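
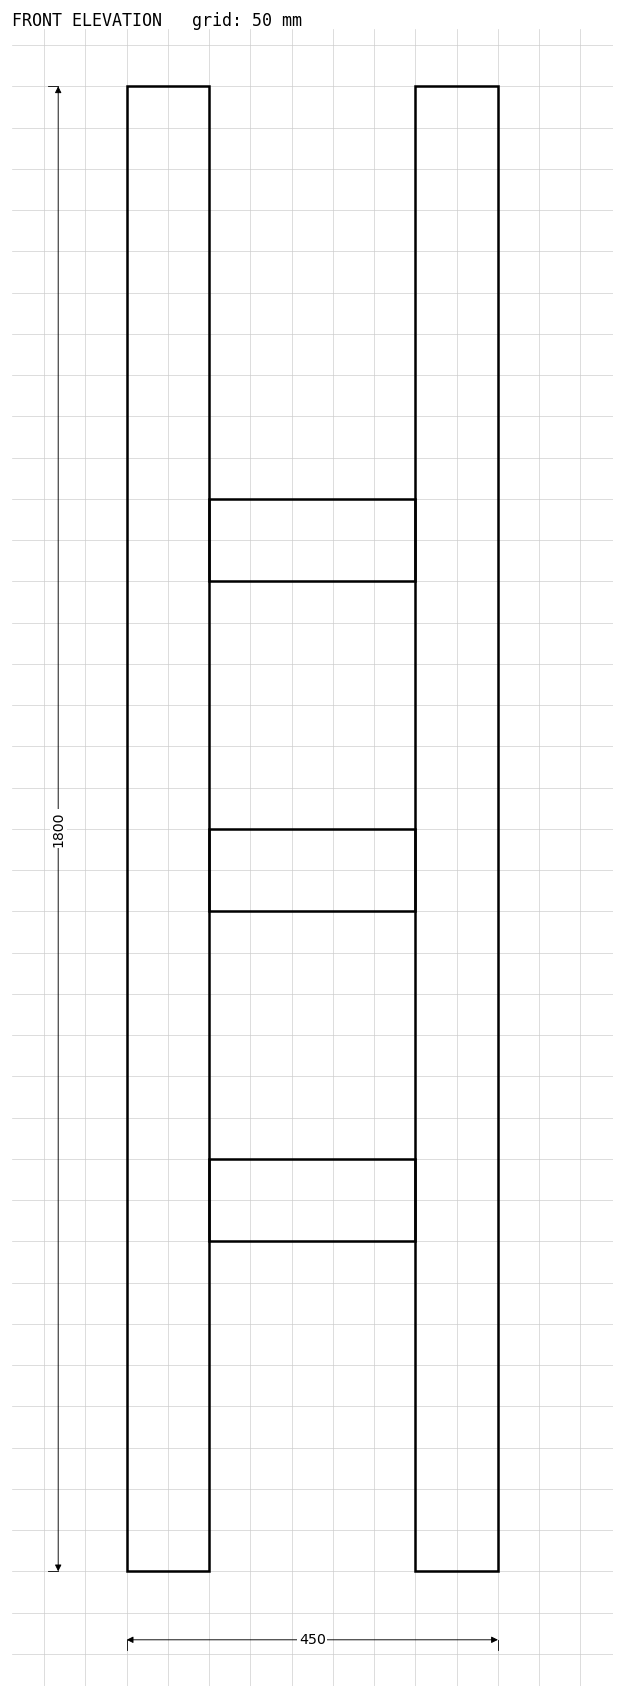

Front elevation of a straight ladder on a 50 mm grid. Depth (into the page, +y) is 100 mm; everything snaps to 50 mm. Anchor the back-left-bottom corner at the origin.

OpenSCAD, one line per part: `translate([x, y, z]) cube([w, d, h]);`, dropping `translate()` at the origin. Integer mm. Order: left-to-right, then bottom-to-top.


cube([100, 100, 1800]);
translate([100, 0, 400]) cube([250, 100, 100]);
translate([100, 0, 800]) cube([250, 100, 100]);
translate([100, 0, 1200]) cube([250, 100, 100]);
translate([350, 0, 0]) cube([100, 100, 1800]);


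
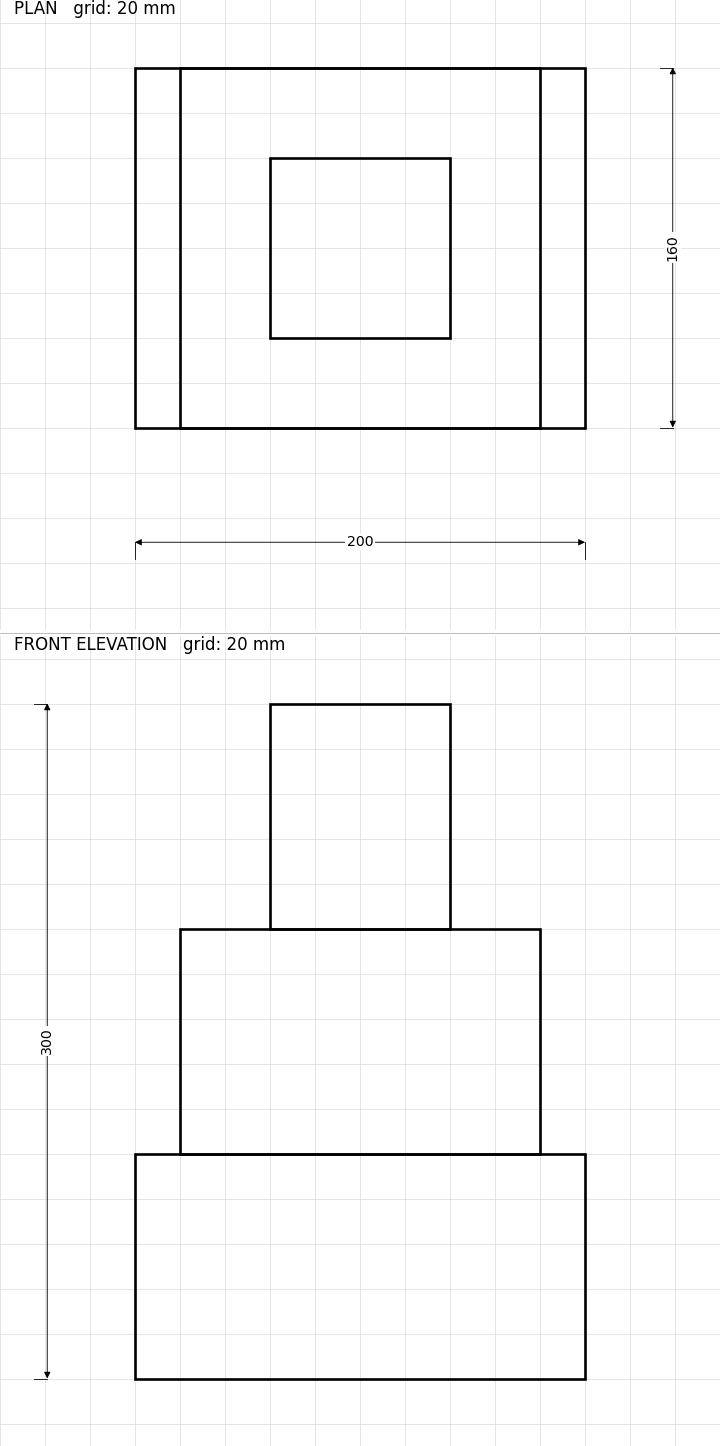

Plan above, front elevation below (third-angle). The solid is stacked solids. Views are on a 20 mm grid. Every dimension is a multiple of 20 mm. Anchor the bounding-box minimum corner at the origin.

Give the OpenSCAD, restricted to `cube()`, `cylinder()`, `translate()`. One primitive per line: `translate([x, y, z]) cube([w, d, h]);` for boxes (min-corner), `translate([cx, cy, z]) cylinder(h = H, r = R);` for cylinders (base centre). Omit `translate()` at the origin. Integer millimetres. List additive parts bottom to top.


cube([200, 160, 100]);
translate([20, 0, 100]) cube([160, 160, 100]);
translate([60, 40, 200]) cube([80, 80, 100]);


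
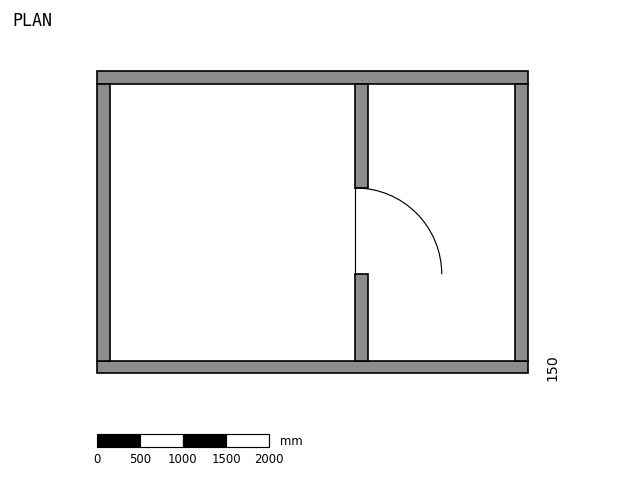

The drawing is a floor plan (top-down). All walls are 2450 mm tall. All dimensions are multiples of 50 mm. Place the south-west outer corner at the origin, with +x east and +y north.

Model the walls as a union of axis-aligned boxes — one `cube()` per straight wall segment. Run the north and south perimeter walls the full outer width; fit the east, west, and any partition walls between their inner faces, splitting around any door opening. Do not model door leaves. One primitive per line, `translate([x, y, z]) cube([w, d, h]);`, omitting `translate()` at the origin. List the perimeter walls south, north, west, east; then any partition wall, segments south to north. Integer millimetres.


cube([5000, 150, 2450]);
translate([0, 3350, 0]) cube([5000, 150, 2450]);
translate([0, 150, 0]) cube([150, 3200, 2450]);
translate([4850, 150, 0]) cube([150, 3200, 2450]);
translate([3000, 150, 0]) cube([150, 1000, 2450]);
translate([3000, 2150, 0]) cube([150, 1200, 2450]);


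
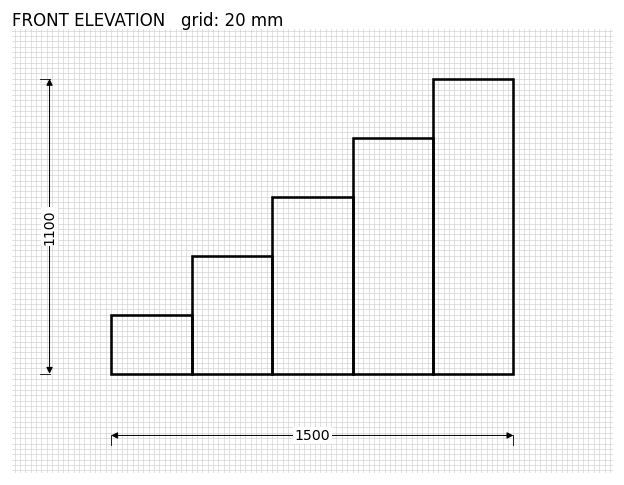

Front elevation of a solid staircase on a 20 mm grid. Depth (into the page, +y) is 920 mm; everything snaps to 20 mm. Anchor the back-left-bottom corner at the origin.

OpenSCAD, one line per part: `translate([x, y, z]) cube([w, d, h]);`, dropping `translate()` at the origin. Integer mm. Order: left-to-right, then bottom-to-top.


cube([300, 920, 220]);
translate([300, 0, 0]) cube([300, 920, 440]);
translate([600, 0, 0]) cube([300, 920, 660]);
translate([900, 0, 0]) cube([300, 920, 880]);
translate([1200, 0, 0]) cube([300, 920, 1100]);


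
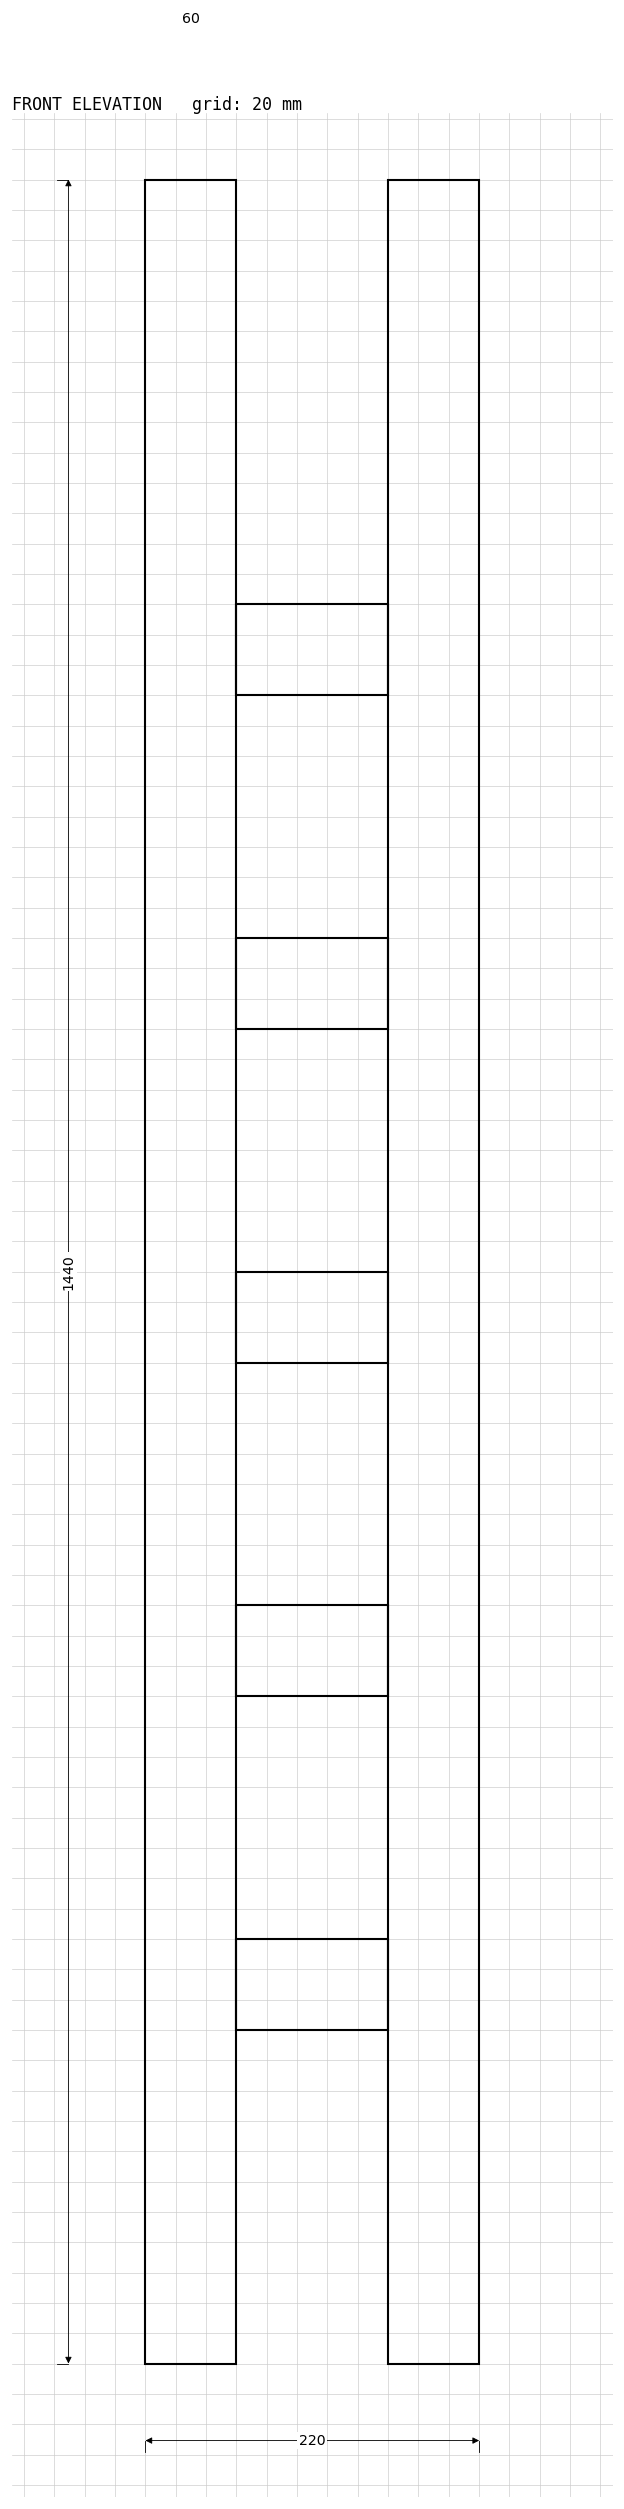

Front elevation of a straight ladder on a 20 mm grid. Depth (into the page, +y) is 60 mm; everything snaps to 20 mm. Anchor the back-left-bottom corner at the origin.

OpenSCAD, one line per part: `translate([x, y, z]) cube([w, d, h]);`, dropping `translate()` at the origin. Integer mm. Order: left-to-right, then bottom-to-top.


cube([60, 60, 1440]);
translate([60, 0, 220]) cube([100, 60, 60]);
translate([60, 0, 440]) cube([100, 60, 60]);
translate([60, 0, 660]) cube([100, 60, 60]);
translate([60, 0, 880]) cube([100, 60, 60]);
translate([60, 0, 1100]) cube([100, 60, 60]);
translate([160, 0, 0]) cube([60, 60, 1440]);


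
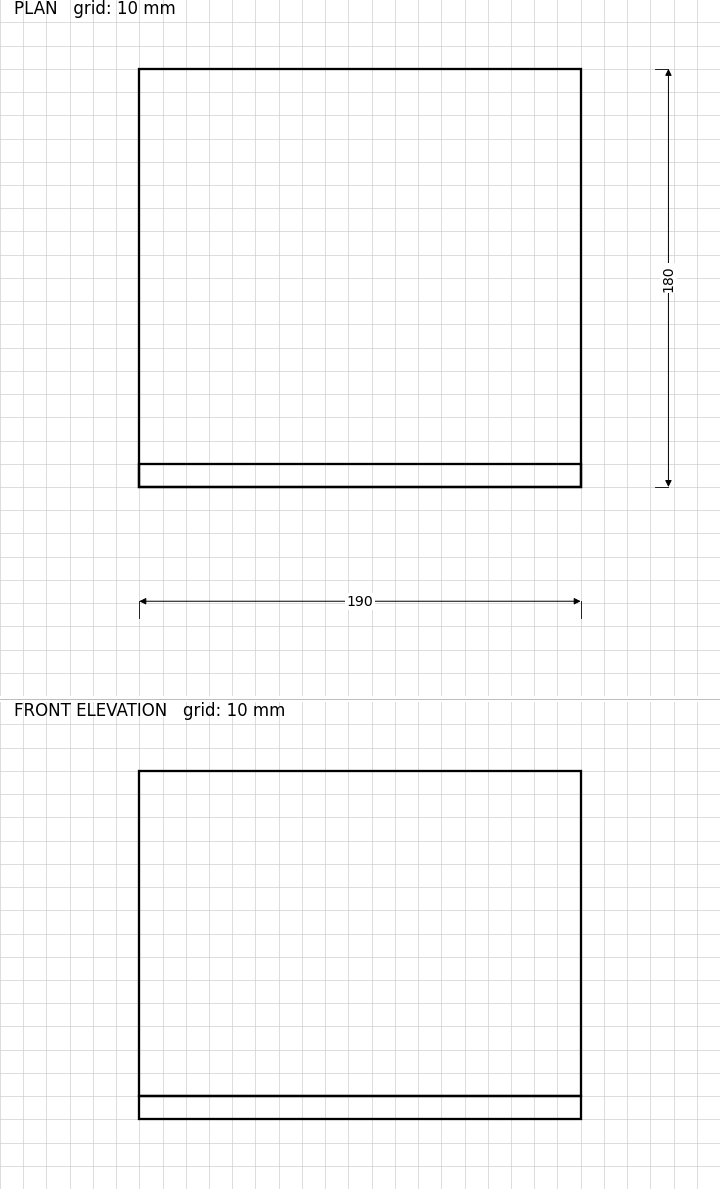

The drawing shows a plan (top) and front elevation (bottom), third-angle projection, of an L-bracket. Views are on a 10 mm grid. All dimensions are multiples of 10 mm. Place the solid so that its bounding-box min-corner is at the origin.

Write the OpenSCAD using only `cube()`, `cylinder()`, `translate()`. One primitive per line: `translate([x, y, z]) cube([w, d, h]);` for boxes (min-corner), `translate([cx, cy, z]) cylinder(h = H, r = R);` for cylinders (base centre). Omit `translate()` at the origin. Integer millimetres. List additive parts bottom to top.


cube([190, 180, 10]);
translate([0, 0, 10]) cube([190, 10, 140]);


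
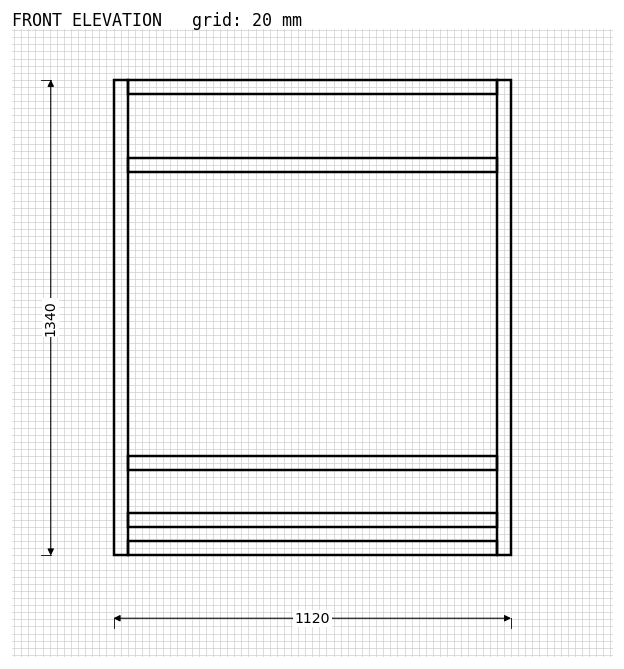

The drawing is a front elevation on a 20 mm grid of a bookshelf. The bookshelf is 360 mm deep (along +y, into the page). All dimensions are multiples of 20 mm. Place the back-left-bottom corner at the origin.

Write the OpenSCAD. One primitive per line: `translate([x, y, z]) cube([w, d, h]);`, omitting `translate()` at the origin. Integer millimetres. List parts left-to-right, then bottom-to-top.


cube([40, 360, 1340]);
translate([40, 0, 0]) cube([1040, 360, 40]);
translate([40, 0, 80]) cube([1040, 360, 40]);
translate([40, 0, 240]) cube([1040, 360, 40]);
translate([40, 0, 1080]) cube([1040, 360, 40]);
translate([40, 0, 1300]) cube([1040, 360, 40]);
translate([1080, 0, 0]) cube([40, 360, 1340]);


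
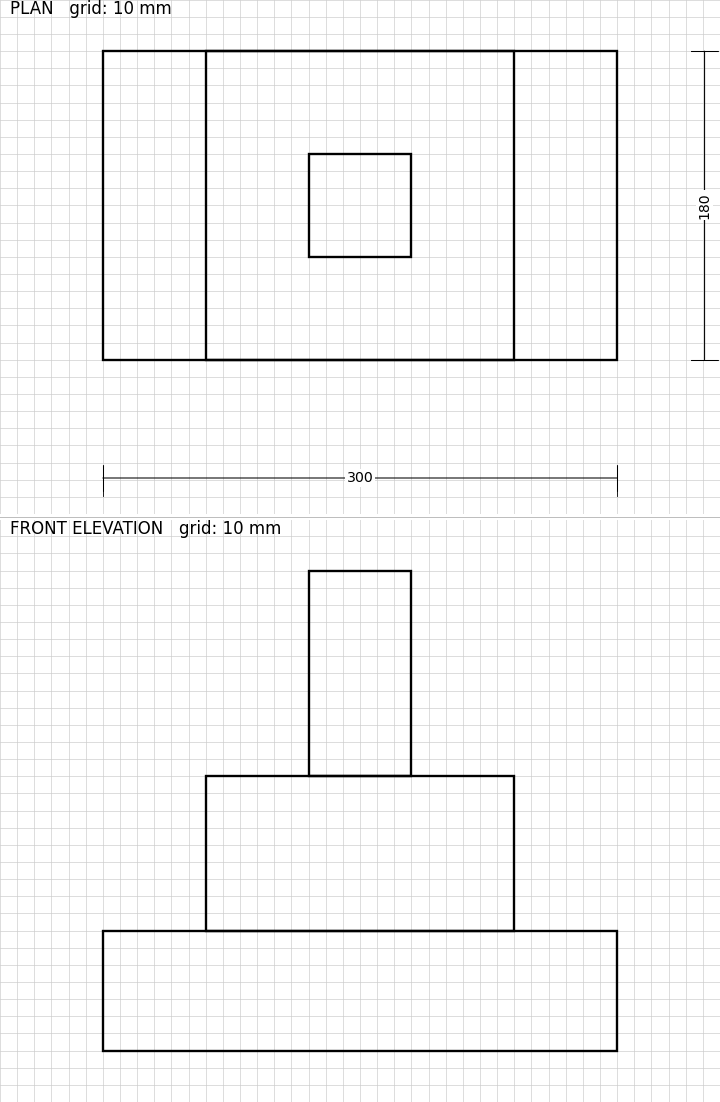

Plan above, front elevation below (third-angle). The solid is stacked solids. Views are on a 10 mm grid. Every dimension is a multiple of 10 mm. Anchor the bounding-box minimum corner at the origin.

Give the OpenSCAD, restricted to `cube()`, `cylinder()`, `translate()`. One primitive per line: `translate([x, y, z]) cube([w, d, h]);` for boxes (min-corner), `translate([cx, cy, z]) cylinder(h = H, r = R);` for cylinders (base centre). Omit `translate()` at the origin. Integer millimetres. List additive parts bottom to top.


cube([300, 180, 70]);
translate([60, 0, 70]) cube([180, 180, 90]);
translate([120, 60, 160]) cube([60, 60, 120]);


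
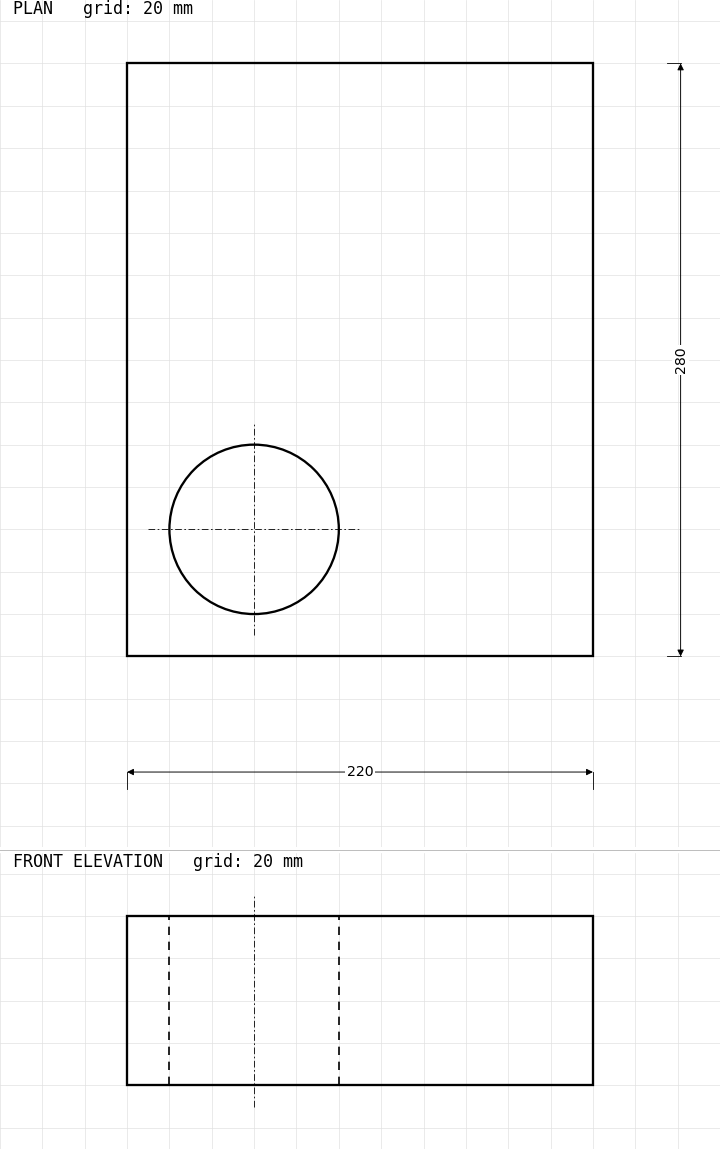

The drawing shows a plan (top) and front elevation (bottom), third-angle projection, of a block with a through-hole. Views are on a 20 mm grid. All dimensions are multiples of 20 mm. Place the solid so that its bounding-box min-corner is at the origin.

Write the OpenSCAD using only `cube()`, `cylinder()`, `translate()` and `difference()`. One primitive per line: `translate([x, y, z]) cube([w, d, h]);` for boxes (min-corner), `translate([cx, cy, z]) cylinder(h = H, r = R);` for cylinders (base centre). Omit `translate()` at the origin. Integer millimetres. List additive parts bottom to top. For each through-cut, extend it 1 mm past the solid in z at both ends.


difference() {
  cube([220, 280, 80]);
  translate([60, 60, -1]) cylinder(h = 82, r = 40);
}


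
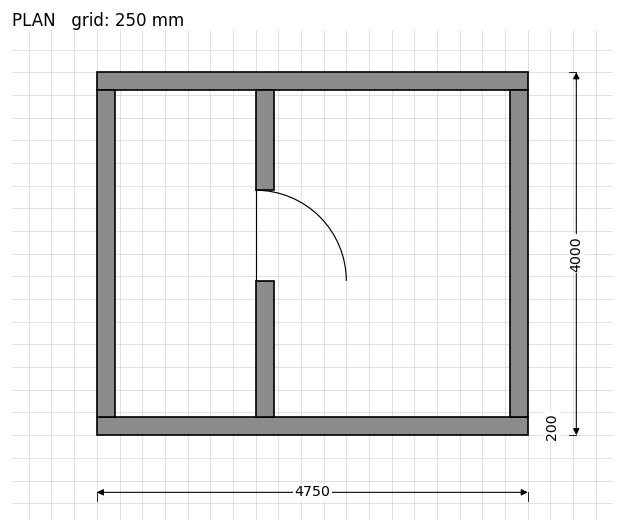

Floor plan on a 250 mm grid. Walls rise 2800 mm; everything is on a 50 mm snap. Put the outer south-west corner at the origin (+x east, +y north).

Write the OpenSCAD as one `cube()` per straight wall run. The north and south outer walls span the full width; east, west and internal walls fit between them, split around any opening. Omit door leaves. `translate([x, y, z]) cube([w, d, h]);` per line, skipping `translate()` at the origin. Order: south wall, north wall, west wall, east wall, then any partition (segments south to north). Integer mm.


cube([4750, 200, 2800]);
translate([0, 3800, 0]) cube([4750, 200, 2800]);
translate([0, 200, 0]) cube([200, 3600, 2800]);
translate([4550, 200, 0]) cube([200, 3600, 2800]);
translate([1750, 200, 0]) cube([200, 1500, 2800]);
translate([1750, 2700, 0]) cube([200, 1100, 2800]);


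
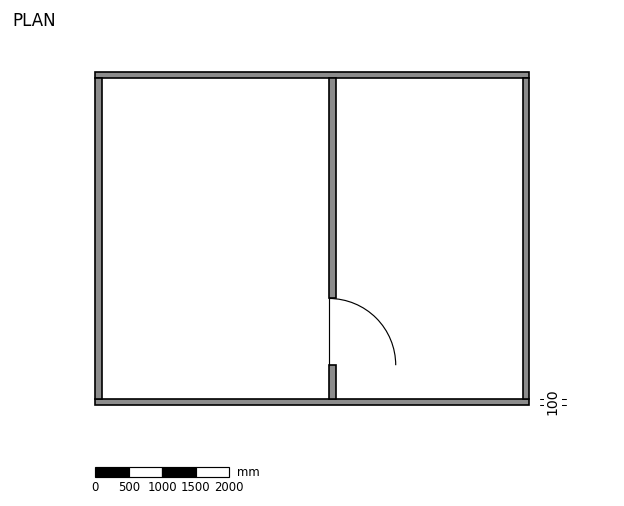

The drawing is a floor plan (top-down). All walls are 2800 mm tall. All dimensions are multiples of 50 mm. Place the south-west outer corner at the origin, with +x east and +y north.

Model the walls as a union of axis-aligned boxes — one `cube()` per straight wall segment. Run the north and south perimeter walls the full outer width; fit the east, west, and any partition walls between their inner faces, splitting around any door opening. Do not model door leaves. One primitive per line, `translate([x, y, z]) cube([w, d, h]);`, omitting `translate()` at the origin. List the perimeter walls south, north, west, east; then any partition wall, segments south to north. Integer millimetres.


cube([6500, 100, 2800]);
translate([0, 4900, 0]) cube([6500, 100, 2800]);
translate([0, 100, 0]) cube([100, 4800, 2800]);
translate([6400, 100, 0]) cube([100, 4800, 2800]);
translate([3500, 100, 0]) cube([100, 500, 2800]);
translate([3500, 1600, 0]) cube([100, 3300, 2800]);


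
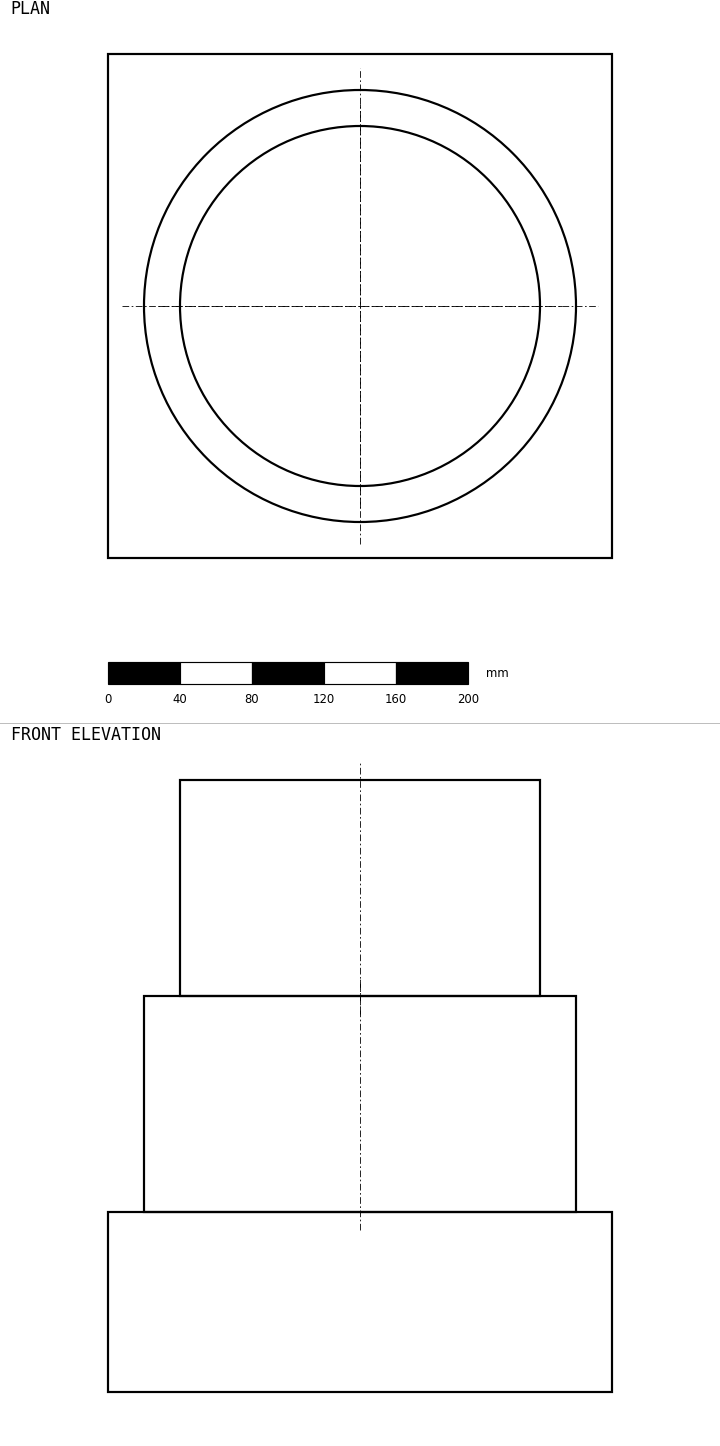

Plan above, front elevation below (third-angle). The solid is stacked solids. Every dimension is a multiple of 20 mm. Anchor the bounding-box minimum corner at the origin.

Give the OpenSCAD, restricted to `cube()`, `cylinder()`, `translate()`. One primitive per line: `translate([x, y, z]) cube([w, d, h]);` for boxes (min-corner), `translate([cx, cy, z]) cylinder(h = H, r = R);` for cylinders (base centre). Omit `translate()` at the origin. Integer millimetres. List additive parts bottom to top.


cube([280, 280, 100]);
translate([140, 140, 100]) cylinder(h = 120, r = 120);
translate([140, 140, 220]) cylinder(h = 120, r = 100);


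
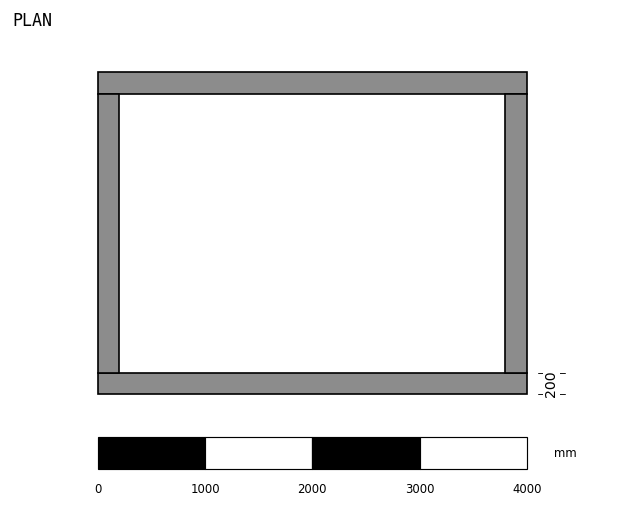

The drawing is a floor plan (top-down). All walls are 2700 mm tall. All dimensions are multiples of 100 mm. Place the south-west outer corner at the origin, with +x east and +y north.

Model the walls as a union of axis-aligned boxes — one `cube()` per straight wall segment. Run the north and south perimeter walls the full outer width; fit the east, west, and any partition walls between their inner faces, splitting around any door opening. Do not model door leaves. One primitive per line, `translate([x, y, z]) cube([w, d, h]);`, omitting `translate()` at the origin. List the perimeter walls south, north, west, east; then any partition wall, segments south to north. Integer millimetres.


cube([4000, 200, 2700]);
translate([0, 2800, 0]) cube([4000, 200, 2700]);
translate([0, 200, 0]) cube([200, 2600, 2700]);
translate([3800, 200, 0]) cube([200, 2600, 2700]);


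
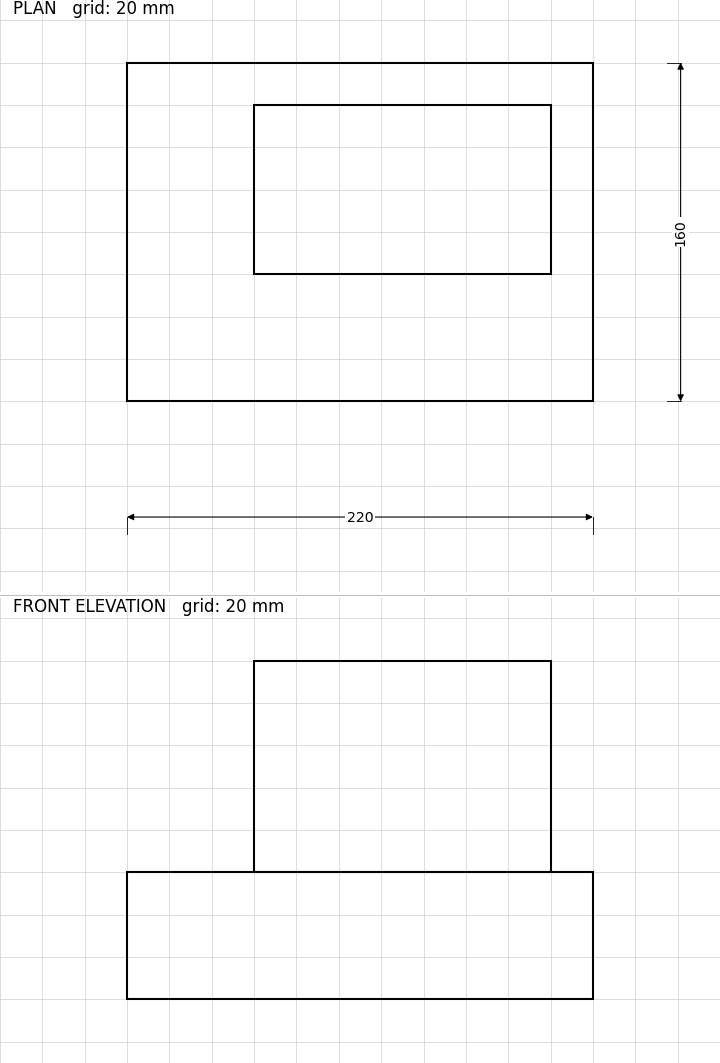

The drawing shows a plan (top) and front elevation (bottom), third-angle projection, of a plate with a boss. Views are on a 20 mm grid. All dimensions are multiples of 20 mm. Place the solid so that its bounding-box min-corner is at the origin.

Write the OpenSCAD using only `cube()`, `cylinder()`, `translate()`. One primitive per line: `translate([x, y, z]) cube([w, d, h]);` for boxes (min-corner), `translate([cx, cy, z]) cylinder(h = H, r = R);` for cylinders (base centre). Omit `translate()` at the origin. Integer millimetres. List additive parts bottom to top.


cube([220, 160, 60]);
translate([60, 60, 60]) cube([140, 80, 100]);


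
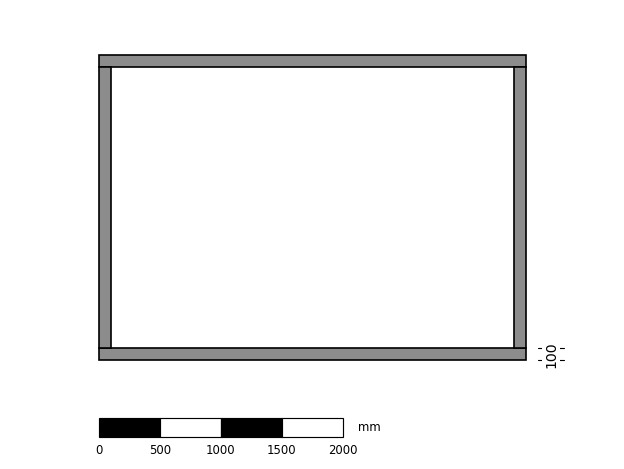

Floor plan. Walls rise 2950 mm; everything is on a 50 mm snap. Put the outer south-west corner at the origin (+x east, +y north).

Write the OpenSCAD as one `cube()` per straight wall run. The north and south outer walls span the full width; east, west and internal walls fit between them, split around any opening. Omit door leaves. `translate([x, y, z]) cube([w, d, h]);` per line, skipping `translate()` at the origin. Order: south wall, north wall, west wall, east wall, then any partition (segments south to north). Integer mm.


cube([3500, 100, 2950]);
translate([0, 2400, 0]) cube([3500, 100, 2950]);
translate([0, 100, 0]) cube([100, 2300, 2950]);
translate([3400, 100, 0]) cube([100, 2300, 2950]);


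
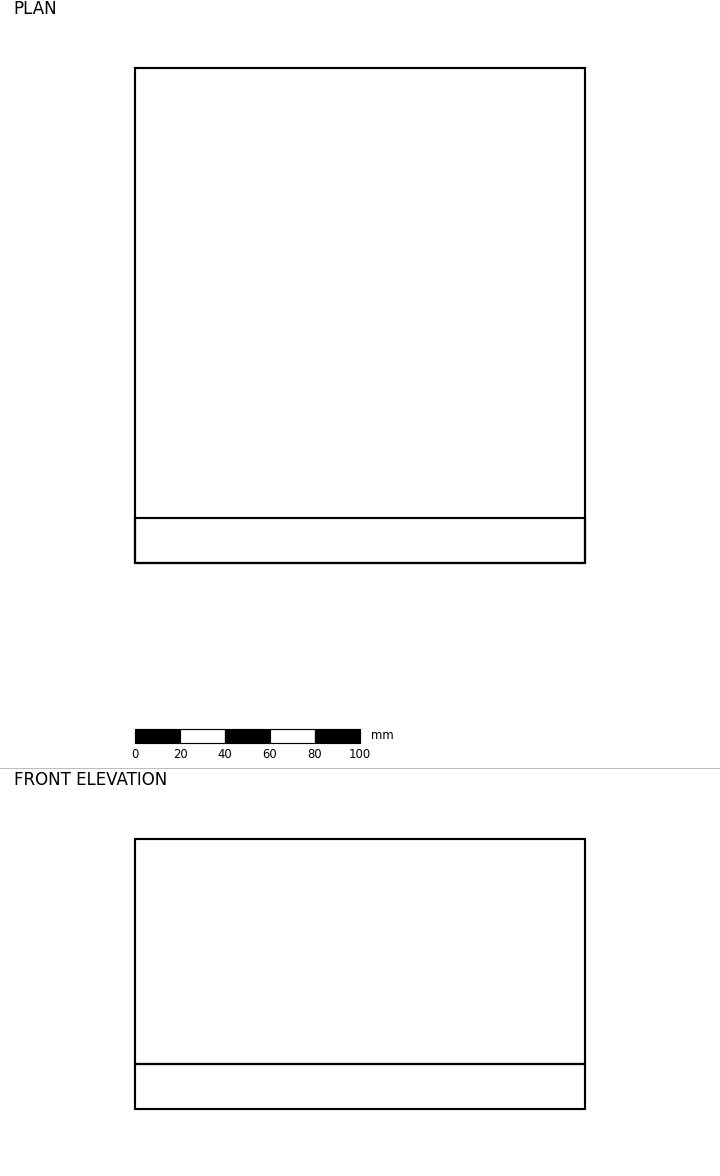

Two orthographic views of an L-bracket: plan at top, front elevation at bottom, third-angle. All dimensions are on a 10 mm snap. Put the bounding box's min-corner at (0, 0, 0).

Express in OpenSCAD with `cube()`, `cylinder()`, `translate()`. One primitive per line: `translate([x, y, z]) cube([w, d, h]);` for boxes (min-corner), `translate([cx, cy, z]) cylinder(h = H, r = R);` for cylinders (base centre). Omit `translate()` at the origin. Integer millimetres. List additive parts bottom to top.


cube([200, 220, 20]);
translate([0, 0, 20]) cube([200, 20, 100]);


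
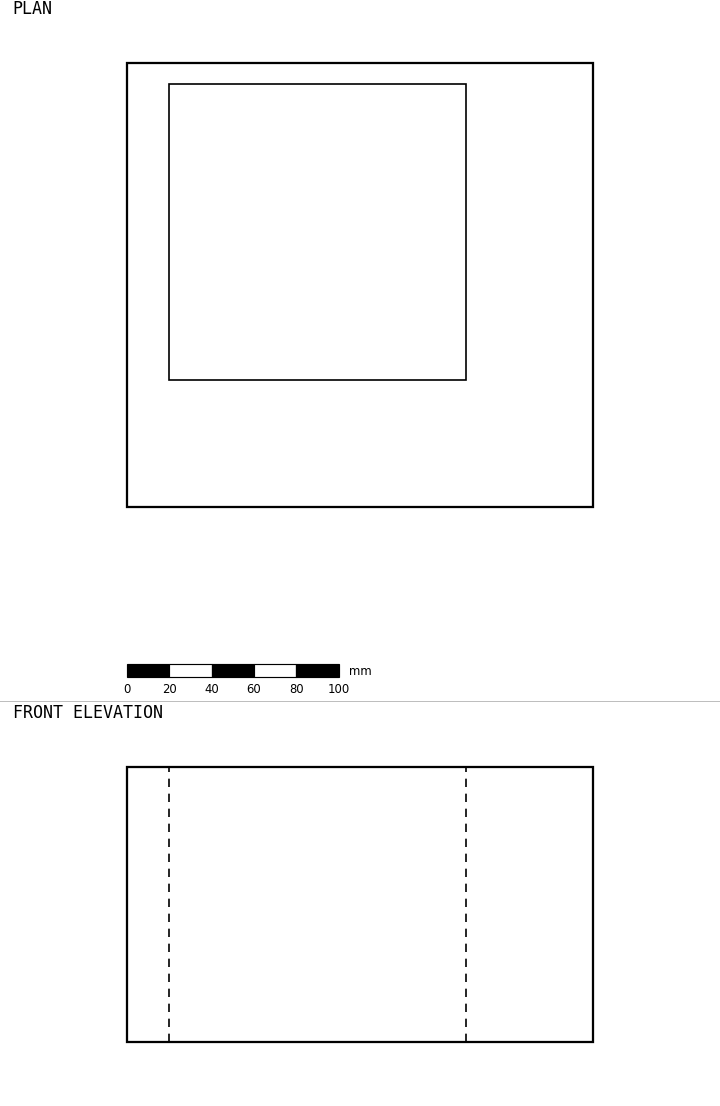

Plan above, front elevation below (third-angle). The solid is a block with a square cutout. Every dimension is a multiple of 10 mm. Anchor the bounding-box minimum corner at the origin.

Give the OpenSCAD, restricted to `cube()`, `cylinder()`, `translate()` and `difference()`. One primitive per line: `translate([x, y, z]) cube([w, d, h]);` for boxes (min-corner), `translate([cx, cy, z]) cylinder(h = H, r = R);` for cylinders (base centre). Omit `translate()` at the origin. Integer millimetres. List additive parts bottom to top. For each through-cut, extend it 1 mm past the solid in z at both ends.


difference() {
  cube([220, 210, 130]);
  translate([20, 60, -1]) cube([140, 140, 132]);
}


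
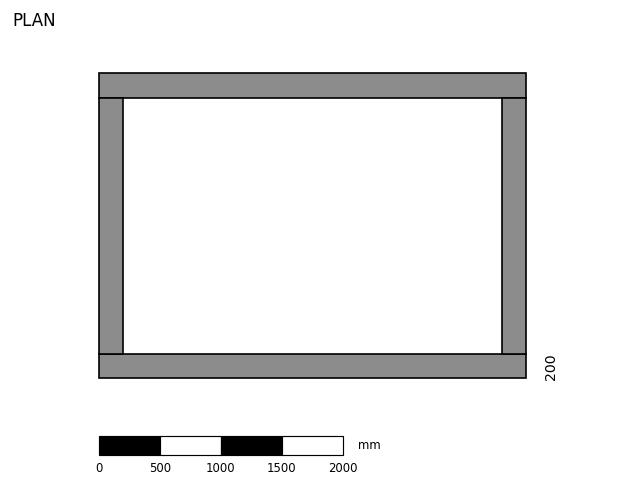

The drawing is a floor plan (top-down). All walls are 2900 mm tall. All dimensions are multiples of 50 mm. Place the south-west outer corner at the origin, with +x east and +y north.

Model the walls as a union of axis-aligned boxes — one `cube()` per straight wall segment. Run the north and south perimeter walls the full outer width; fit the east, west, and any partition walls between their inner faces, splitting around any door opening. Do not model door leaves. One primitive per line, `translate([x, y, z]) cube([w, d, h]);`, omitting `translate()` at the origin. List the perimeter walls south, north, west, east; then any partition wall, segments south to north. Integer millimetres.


cube([3500, 200, 2900]);
translate([0, 2300, 0]) cube([3500, 200, 2900]);
translate([0, 200, 0]) cube([200, 2100, 2900]);
translate([3300, 200, 0]) cube([200, 2100, 2900]);


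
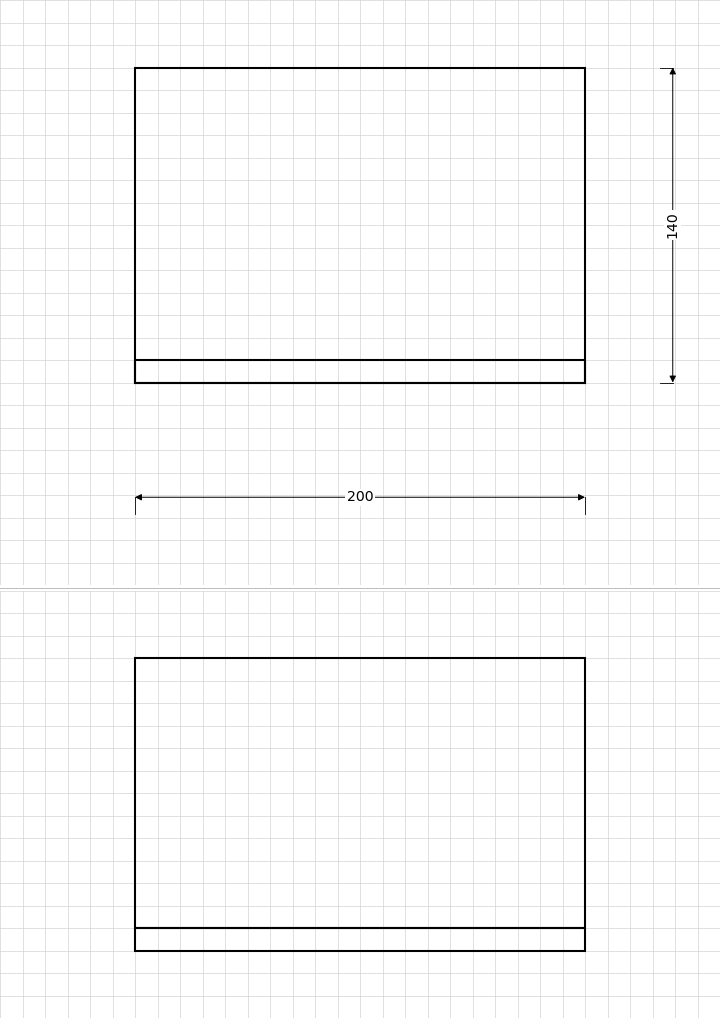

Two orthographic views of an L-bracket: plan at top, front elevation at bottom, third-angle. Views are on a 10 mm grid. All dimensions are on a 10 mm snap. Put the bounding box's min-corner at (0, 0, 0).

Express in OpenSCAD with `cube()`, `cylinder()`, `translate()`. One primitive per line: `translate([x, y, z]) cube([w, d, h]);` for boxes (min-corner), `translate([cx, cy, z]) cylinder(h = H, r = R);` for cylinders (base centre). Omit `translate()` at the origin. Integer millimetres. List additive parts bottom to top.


cube([200, 140, 10]);
translate([0, 0, 10]) cube([200, 10, 120]);


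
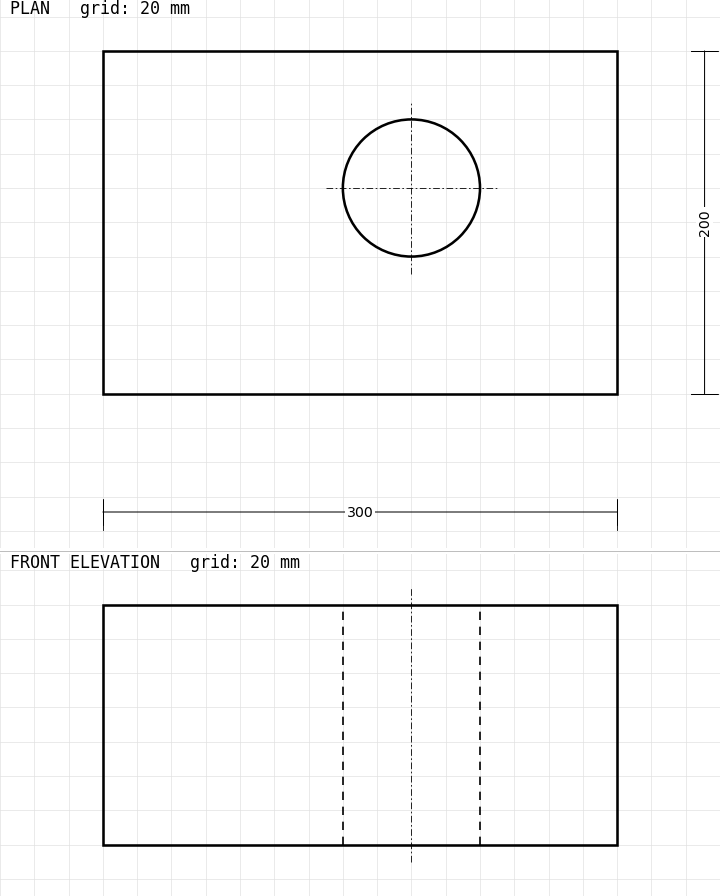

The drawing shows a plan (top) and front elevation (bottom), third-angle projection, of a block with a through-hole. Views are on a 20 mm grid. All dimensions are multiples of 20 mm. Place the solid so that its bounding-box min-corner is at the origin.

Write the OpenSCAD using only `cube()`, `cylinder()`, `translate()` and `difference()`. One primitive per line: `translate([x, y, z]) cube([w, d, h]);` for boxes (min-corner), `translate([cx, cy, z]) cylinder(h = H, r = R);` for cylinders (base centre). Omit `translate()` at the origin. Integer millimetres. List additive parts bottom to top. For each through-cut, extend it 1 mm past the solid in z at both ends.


difference() {
  cube([300, 200, 140]);
  translate([180, 120, -1]) cylinder(h = 142, r = 40);
}


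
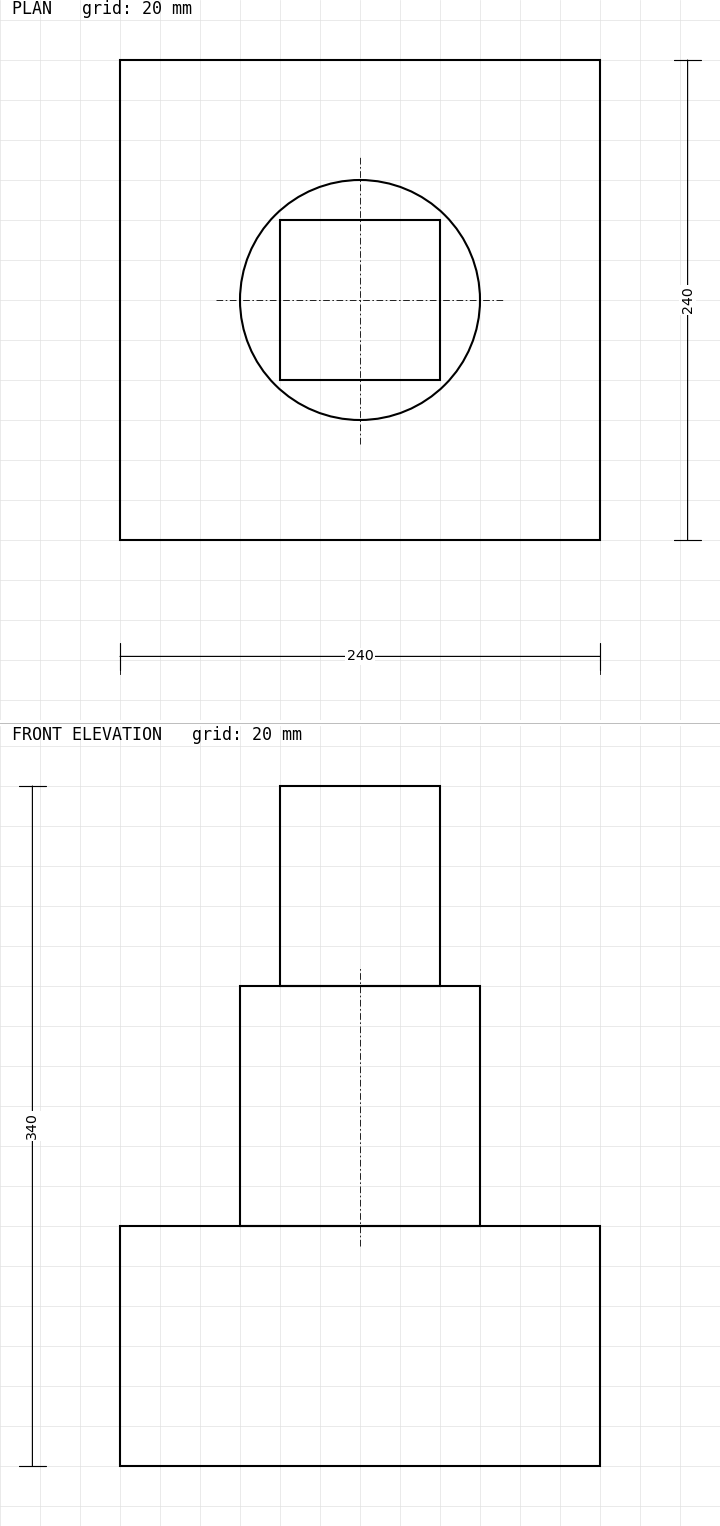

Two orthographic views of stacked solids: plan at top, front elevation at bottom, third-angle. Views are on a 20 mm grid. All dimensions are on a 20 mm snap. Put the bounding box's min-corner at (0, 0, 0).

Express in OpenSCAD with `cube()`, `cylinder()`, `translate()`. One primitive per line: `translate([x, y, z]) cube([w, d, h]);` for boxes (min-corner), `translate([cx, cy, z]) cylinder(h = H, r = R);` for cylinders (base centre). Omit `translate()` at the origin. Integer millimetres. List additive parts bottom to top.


cube([240, 240, 120]);
translate([120, 120, 120]) cylinder(h = 120, r = 60);
translate([80, 80, 240]) cube([80, 80, 100]);


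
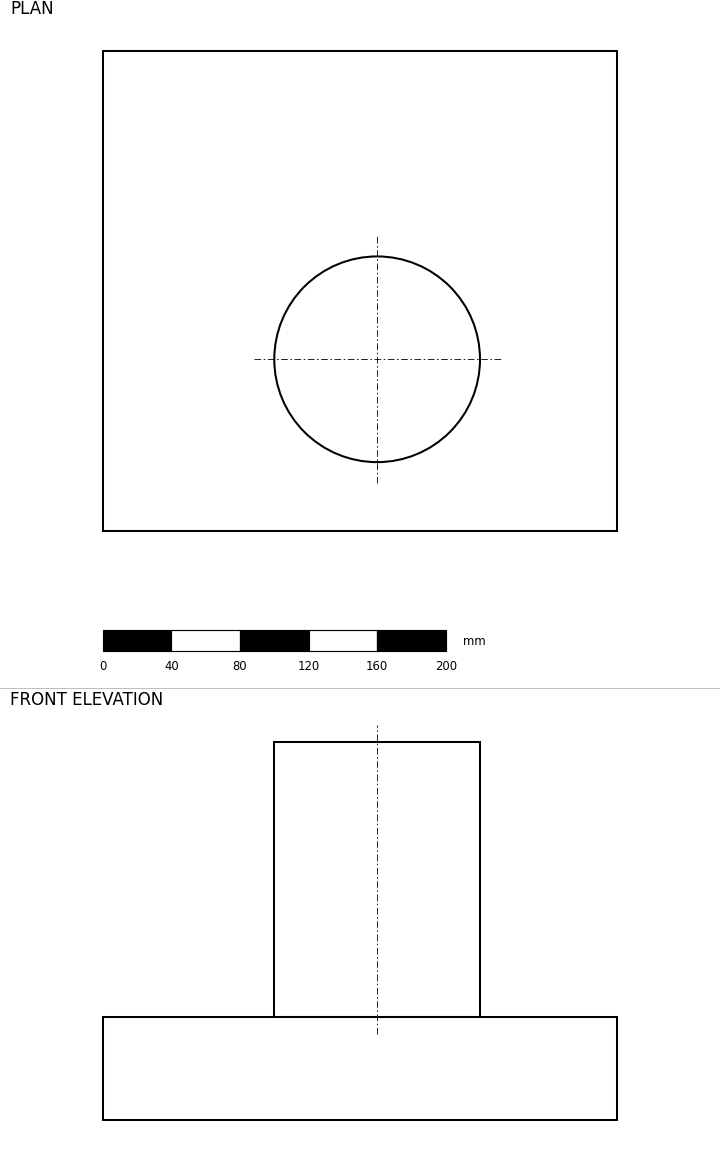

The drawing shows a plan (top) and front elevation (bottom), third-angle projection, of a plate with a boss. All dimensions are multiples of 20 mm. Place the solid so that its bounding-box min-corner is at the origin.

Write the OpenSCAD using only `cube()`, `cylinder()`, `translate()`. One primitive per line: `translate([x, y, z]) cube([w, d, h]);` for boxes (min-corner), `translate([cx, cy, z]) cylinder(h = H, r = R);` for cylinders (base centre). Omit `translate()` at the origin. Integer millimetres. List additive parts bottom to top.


cube([300, 280, 60]);
translate([160, 100, 60]) cylinder(h = 160, r = 60);


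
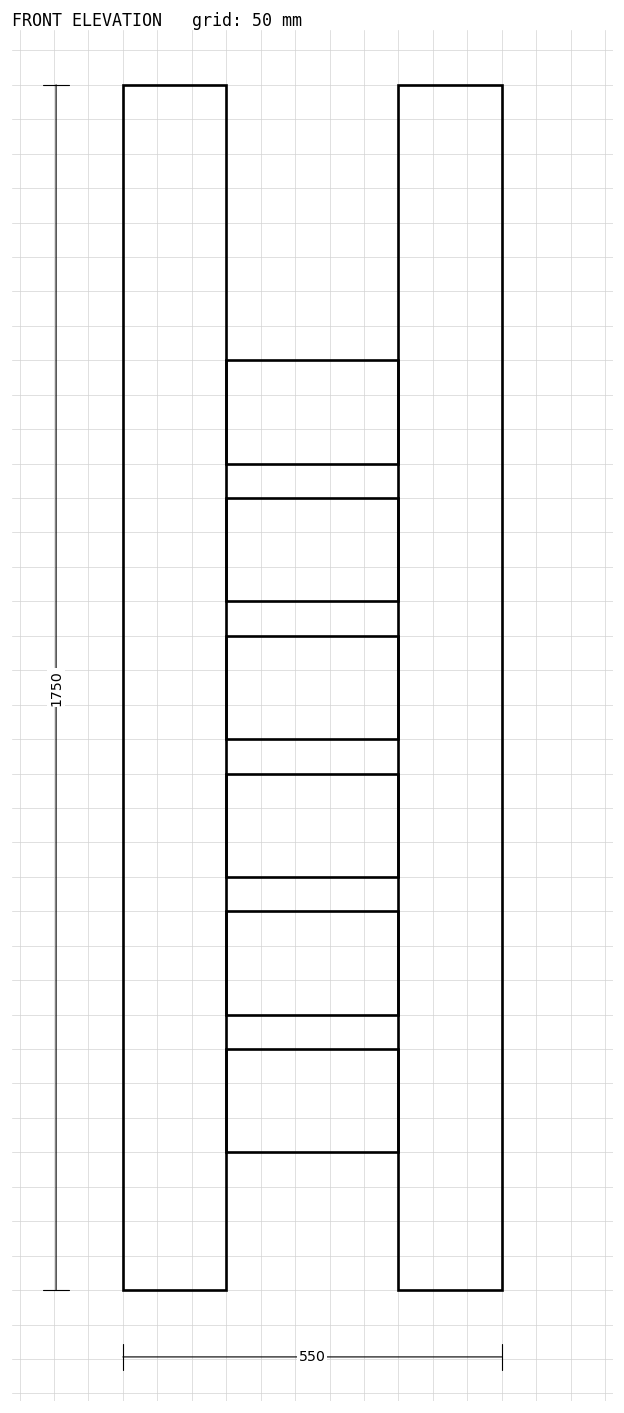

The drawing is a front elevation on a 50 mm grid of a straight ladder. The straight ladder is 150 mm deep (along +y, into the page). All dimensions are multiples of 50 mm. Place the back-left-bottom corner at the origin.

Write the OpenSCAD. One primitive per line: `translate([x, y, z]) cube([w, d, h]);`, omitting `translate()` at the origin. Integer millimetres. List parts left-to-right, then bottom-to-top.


cube([150, 150, 1750]);
translate([150, 0, 200]) cube([250, 150, 150]);
translate([150, 0, 400]) cube([250, 150, 150]);
translate([150, 0, 600]) cube([250, 150, 150]);
translate([150, 0, 800]) cube([250, 150, 150]);
translate([150, 0, 1000]) cube([250, 150, 150]);
translate([150, 0, 1200]) cube([250, 150, 150]);
translate([400, 0, 0]) cube([150, 150, 1750]);


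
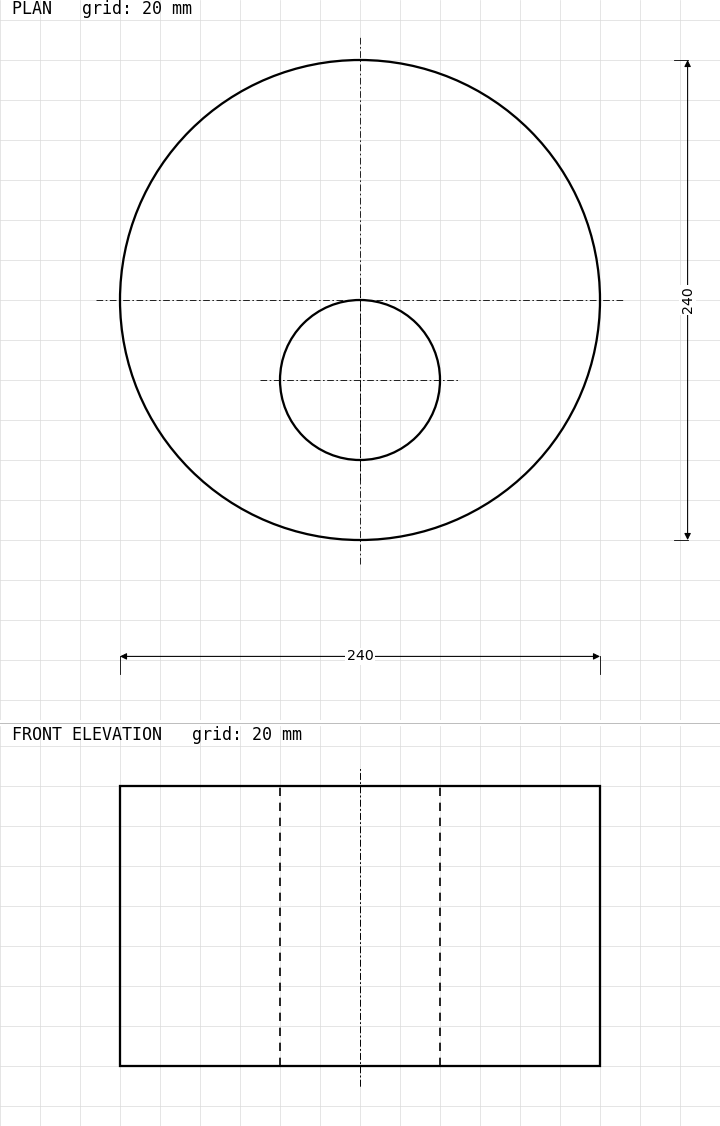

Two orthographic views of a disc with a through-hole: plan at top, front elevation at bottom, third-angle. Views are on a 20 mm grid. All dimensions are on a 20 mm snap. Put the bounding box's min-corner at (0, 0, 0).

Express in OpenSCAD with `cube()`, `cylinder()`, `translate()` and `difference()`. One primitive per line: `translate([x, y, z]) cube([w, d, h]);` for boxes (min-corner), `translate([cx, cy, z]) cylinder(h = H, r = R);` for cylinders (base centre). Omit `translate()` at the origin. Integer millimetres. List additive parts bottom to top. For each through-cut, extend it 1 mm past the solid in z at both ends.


difference() {
  translate([120, 120, 0]) cylinder(h = 140, r = 120);
  translate([120, 80, -1]) cylinder(h = 142, r = 40);
}


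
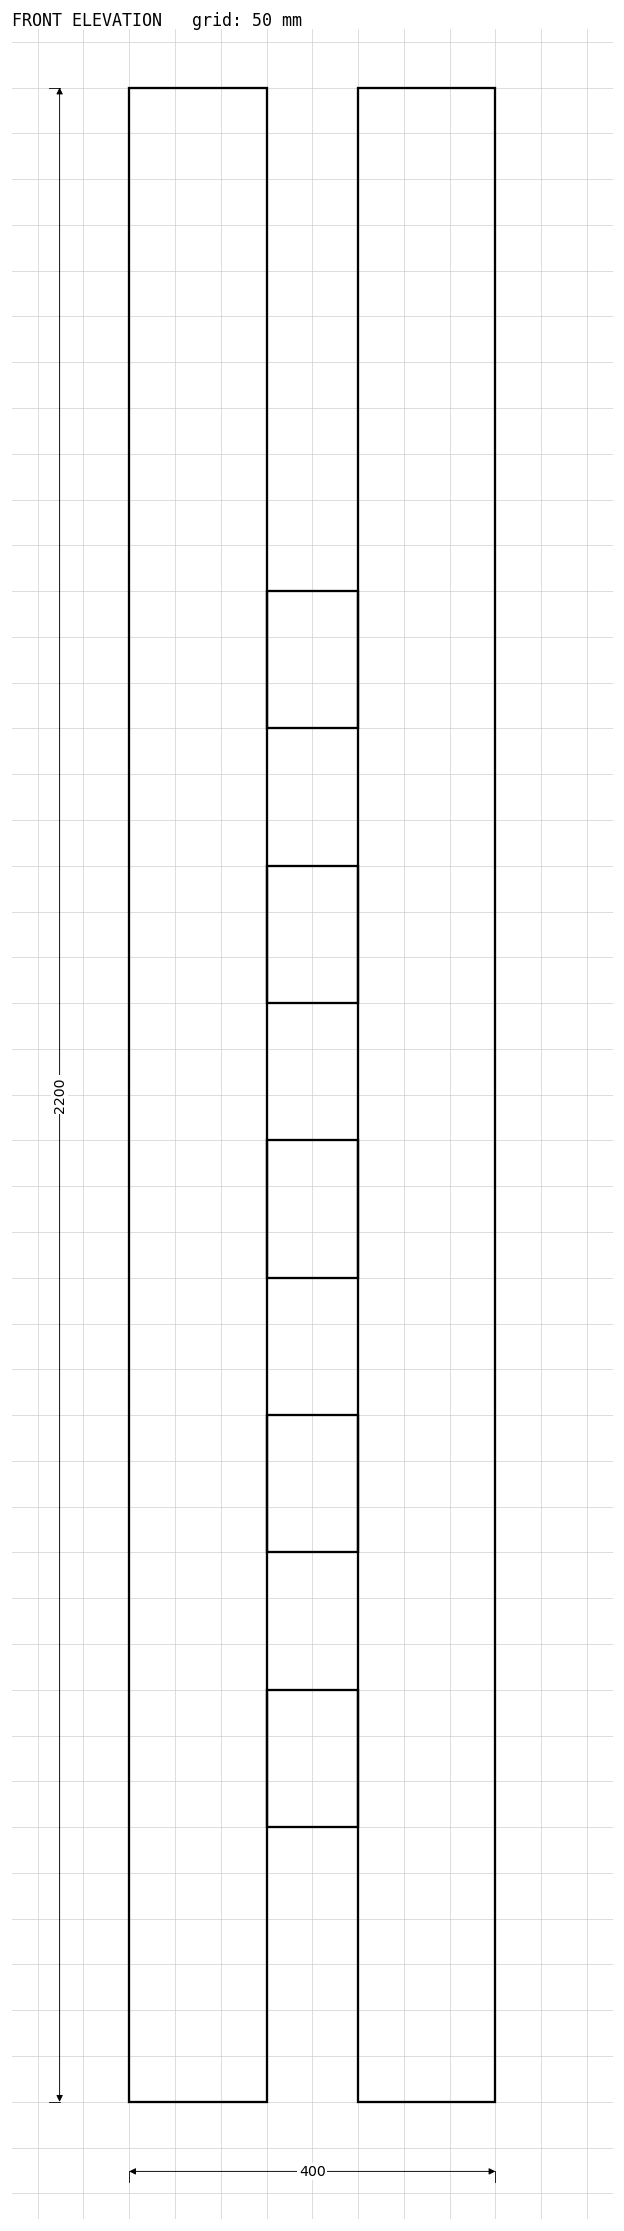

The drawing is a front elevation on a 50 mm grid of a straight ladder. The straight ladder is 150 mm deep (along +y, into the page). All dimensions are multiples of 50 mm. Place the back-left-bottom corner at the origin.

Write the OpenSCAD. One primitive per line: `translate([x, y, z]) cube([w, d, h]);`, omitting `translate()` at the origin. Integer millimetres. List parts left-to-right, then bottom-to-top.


cube([150, 150, 2200]);
translate([150, 0, 300]) cube([100, 150, 150]);
translate([150, 0, 600]) cube([100, 150, 150]);
translate([150, 0, 900]) cube([100, 150, 150]);
translate([150, 0, 1200]) cube([100, 150, 150]);
translate([150, 0, 1500]) cube([100, 150, 150]);
translate([250, 0, 0]) cube([150, 150, 2200]);


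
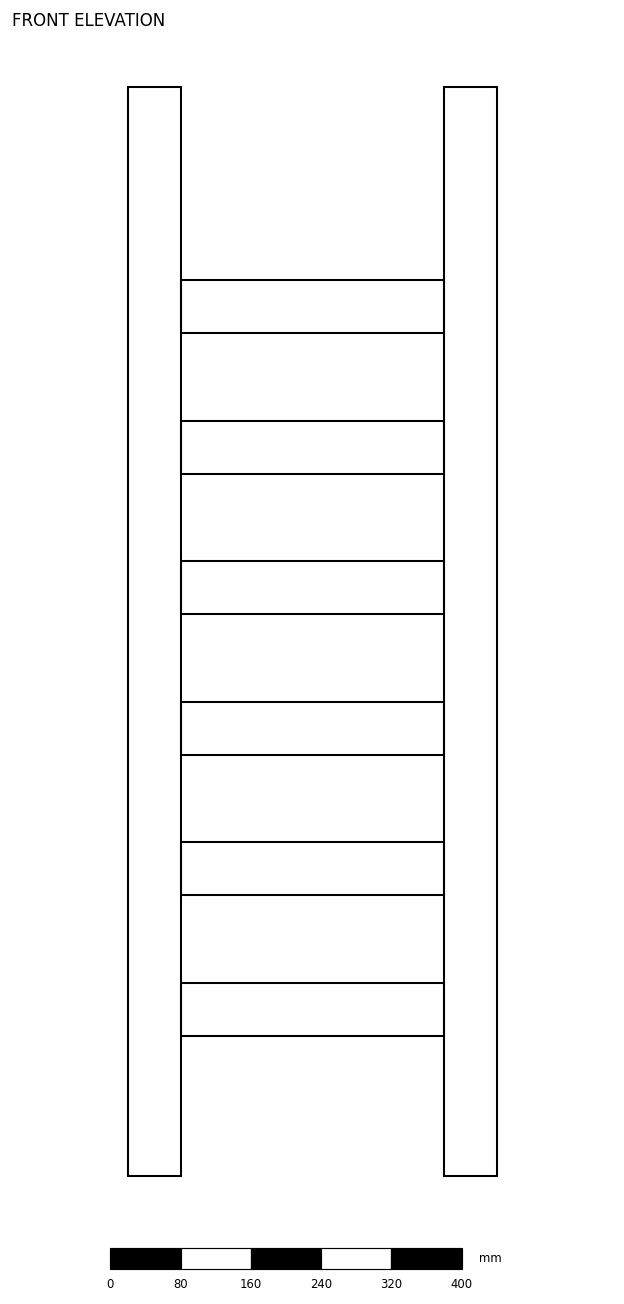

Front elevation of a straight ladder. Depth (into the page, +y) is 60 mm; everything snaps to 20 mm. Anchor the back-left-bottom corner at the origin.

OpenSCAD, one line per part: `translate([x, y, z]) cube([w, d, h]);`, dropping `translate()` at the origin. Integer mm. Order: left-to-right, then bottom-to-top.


cube([60, 60, 1240]);
translate([60, 0, 160]) cube([300, 60, 60]);
translate([60, 0, 320]) cube([300, 60, 60]);
translate([60, 0, 480]) cube([300, 60, 60]);
translate([60, 0, 640]) cube([300, 60, 60]);
translate([60, 0, 800]) cube([300, 60, 60]);
translate([60, 0, 960]) cube([300, 60, 60]);
translate([360, 0, 0]) cube([60, 60, 1240]);


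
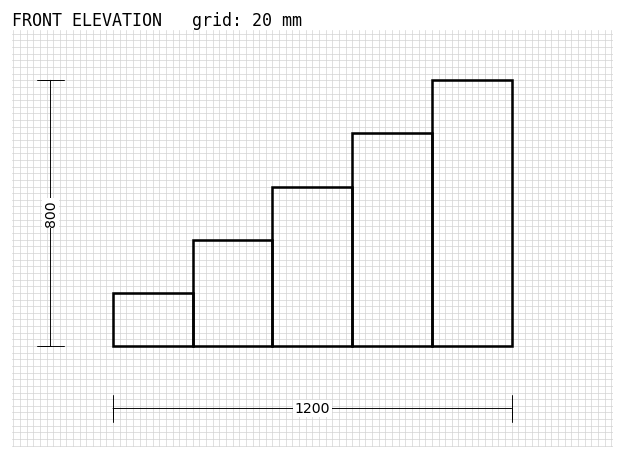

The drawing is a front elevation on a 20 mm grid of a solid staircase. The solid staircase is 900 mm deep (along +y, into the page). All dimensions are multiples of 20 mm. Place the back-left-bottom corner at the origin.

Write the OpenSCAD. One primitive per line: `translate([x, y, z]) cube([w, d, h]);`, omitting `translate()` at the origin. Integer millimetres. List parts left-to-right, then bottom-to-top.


cube([240, 900, 160]);
translate([240, 0, 0]) cube([240, 900, 320]);
translate([480, 0, 0]) cube([240, 900, 480]);
translate([720, 0, 0]) cube([240, 900, 640]);
translate([960, 0, 0]) cube([240, 900, 800]);


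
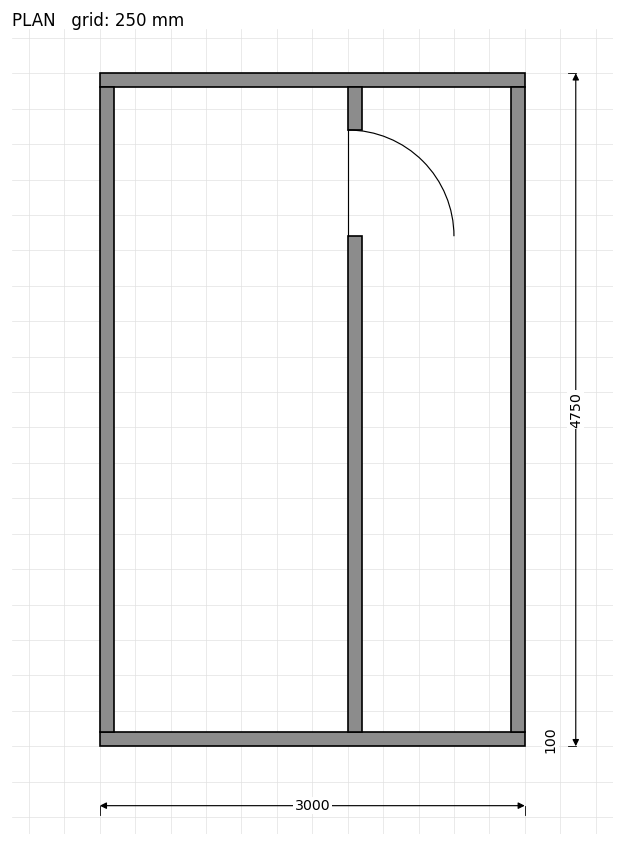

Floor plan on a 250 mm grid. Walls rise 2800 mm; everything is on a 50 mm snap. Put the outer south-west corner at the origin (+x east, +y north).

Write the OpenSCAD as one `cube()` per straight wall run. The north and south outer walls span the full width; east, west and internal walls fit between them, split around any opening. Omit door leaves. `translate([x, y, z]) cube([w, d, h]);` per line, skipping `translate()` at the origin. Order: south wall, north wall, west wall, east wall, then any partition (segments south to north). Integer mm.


cube([3000, 100, 2800]);
translate([0, 4650, 0]) cube([3000, 100, 2800]);
translate([0, 100, 0]) cube([100, 4550, 2800]);
translate([2900, 100, 0]) cube([100, 4550, 2800]);
translate([1750, 100, 0]) cube([100, 3500, 2800]);
translate([1750, 4350, 0]) cube([100, 300, 2800]);


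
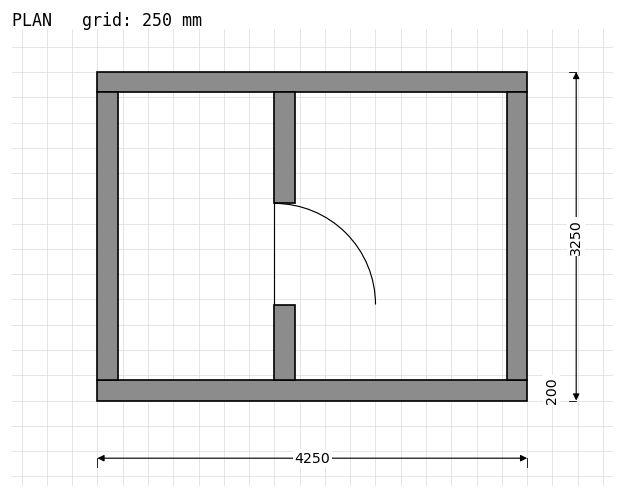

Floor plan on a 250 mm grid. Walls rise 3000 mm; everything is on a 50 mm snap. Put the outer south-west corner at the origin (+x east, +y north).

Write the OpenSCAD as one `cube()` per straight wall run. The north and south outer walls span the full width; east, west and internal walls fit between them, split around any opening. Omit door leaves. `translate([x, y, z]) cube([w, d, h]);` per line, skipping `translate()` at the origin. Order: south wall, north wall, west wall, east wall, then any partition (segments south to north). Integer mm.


cube([4250, 200, 3000]);
translate([0, 3050, 0]) cube([4250, 200, 3000]);
translate([0, 200, 0]) cube([200, 2850, 3000]);
translate([4050, 200, 0]) cube([200, 2850, 3000]);
translate([1750, 200, 0]) cube([200, 750, 3000]);
translate([1750, 1950, 0]) cube([200, 1100, 3000]);


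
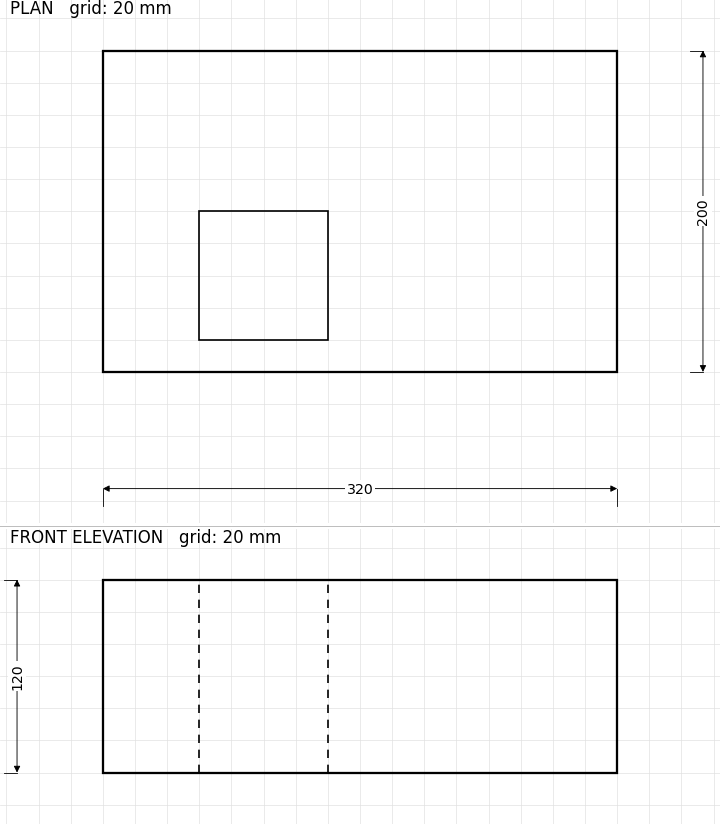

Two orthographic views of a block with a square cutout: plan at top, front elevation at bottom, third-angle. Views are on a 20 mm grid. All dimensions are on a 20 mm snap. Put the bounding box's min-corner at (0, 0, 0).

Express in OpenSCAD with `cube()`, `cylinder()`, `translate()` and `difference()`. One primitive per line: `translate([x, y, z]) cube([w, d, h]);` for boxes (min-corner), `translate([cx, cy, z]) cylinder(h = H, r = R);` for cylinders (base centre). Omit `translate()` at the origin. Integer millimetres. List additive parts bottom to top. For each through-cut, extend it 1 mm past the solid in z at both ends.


difference() {
  cube([320, 200, 120]);
  translate([60, 20, -1]) cube([80, 80, 122]);
}


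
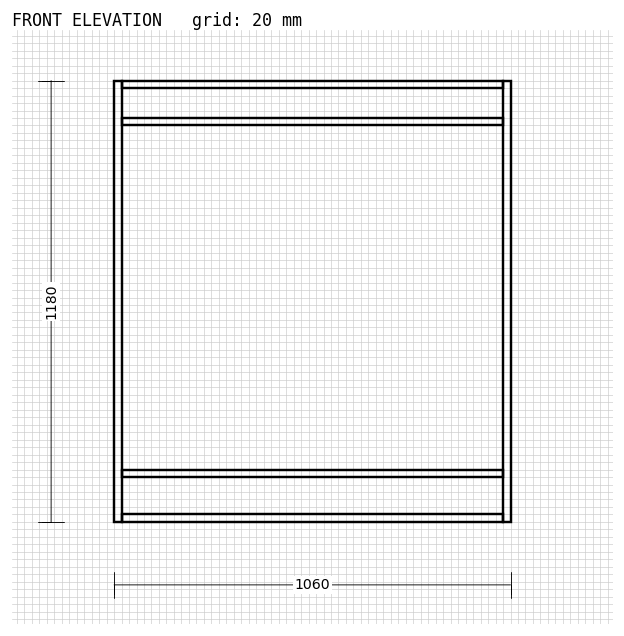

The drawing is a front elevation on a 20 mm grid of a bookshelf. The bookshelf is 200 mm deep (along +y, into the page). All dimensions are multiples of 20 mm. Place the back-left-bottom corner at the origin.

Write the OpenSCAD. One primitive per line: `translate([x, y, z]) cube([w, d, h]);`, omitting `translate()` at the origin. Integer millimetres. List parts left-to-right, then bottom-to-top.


cube([20, 200, 1180]);
translate([20, 0, 0]) cube([1020, 200, 20]);
translate([20, 0, 120]) cube([1020, 200, 20]);
translate([20, 0, 1060]) cube([1020, 200, 20]);
translate([20, 0, 1160]) cube([1020, 200, 20]);
translate([1040, 0, 0]) cube([20, 200, 1180]);


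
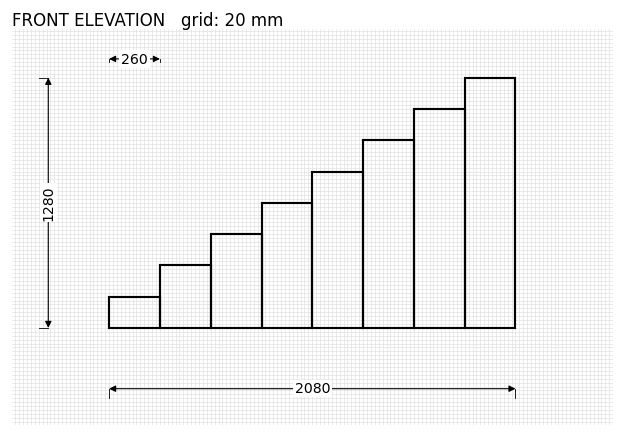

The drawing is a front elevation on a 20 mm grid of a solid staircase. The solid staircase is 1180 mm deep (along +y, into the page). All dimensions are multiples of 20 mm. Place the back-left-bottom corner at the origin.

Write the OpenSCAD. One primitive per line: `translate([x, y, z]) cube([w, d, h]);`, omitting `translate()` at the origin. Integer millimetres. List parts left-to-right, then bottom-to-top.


cube([260, 1180, 160]);
translate([260, 0, 0]) cube([260, 1180, 320]);
translate([520, 0, 0]) cube([260, 1180, 480]);
translate([780, 0, 0]) cube([260, 1180, 640]);
translate([1040, 0, 0]) cube([260, 1180, 800]);
translate([1300, 0, 0]) cube([260, 1180, 960]);
translate([1560, 0, 0]) cube([260, 1180, 1120]);
translate([1820, 0, 0]) cube([260, 1180, 1280]);


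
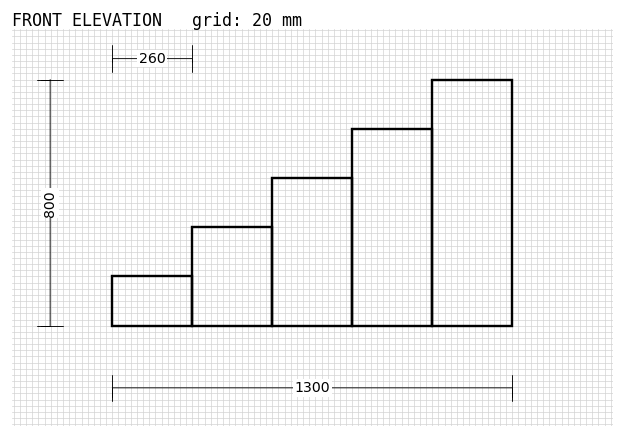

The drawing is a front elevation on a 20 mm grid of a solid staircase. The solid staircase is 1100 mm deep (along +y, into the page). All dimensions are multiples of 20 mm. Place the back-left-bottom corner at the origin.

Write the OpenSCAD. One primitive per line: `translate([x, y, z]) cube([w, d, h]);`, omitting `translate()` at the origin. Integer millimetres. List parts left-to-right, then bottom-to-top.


cube([260, 1100, 160]);
translate([260, 0, 0]) cube([260, 1100, 320]);
translate([520, 0, 0]) cube([260, 1100, 480]);
translate([780, 0, 0]) cube([260, 1100, 640]);
translate([1040, 0, 0]) cube([260, 1100, 800]);


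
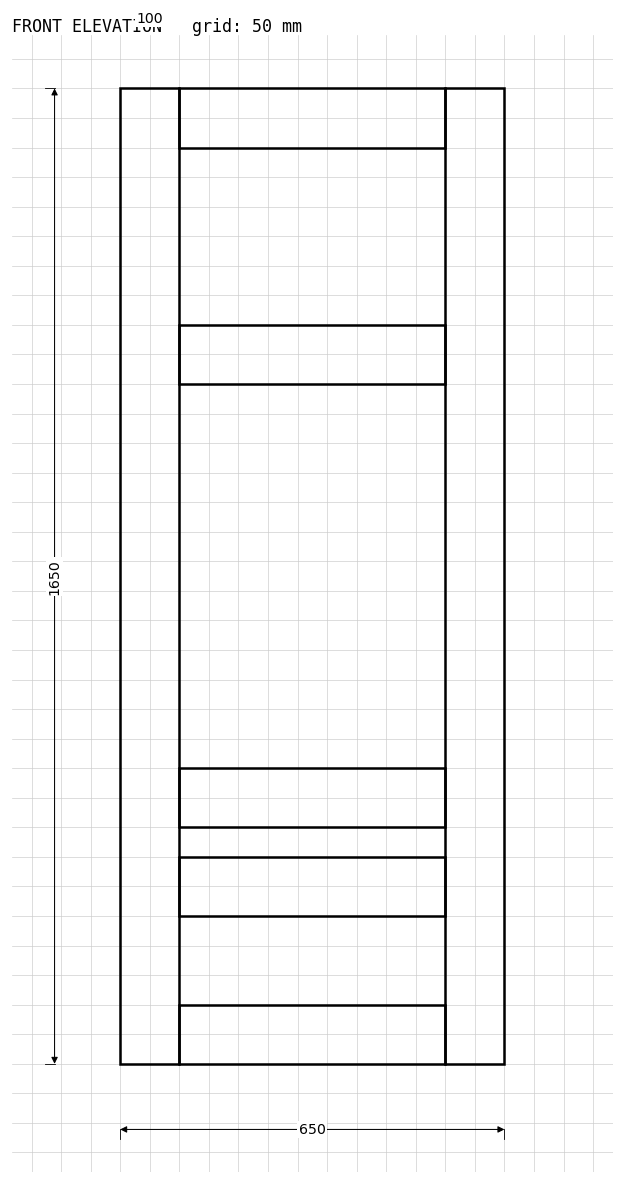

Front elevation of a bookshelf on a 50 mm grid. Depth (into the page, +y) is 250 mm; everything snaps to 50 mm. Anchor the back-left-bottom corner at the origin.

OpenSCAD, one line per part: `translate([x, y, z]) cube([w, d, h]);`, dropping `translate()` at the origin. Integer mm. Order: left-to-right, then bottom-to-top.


cube([100, 250, 1650]);
translate([100, 0, 0]) cube([450, 250, 100]);
translate([100, 0, 250]) cube([450, 250, 100]);
translate([100, 0, 400]) cube([450, 250, 100]);
translate([100, 0, 1150]) cube([450, 250, 100]);
translate([100, 0, 1550]) cube([450, 250, 100]);
translate([550, 0, 0]) cube([100, 250, 1650]);
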